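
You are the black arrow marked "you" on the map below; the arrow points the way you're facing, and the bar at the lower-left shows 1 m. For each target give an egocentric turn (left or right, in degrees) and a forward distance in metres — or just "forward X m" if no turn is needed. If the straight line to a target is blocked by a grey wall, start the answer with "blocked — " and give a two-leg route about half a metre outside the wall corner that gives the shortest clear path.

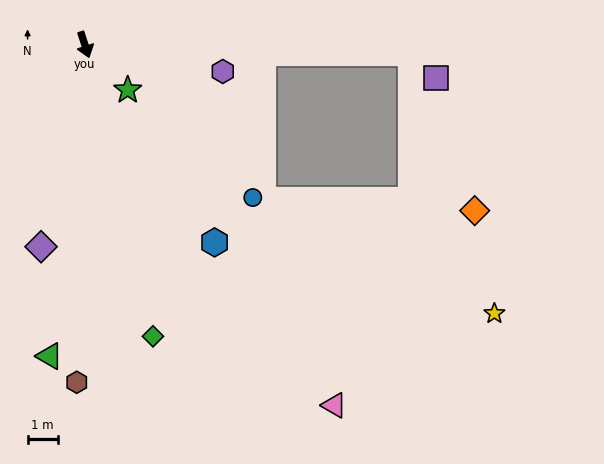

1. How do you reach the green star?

turn left 25°, forward 2.0 m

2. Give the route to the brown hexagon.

turn right 19°, forward 11.1 m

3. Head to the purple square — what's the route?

blocked — turn left 70°, forward 10.7 m, then turn right 42°, forward 1.1 m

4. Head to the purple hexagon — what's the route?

turn left 61°, forward 4.6 m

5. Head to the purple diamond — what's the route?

turn right 30°, forward 6.8 m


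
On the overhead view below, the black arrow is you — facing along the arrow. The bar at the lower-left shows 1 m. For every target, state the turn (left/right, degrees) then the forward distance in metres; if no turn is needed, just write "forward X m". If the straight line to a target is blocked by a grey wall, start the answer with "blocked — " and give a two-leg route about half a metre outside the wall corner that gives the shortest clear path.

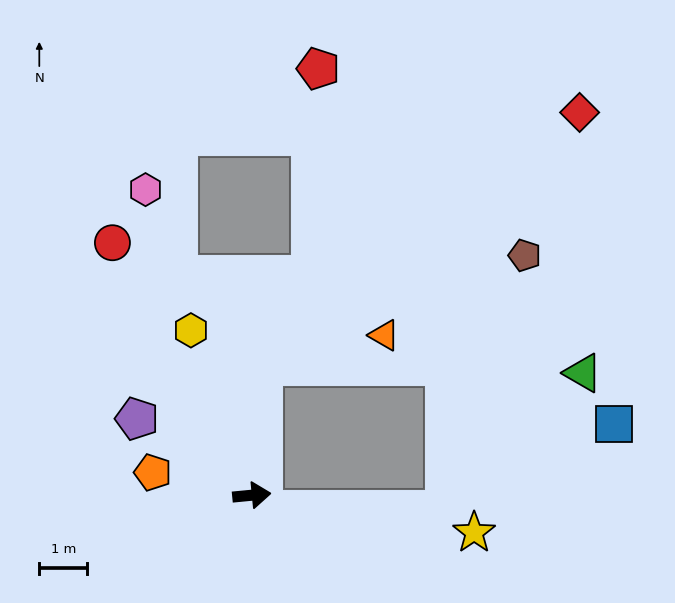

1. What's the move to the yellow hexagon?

turn left 105°, forward 3.7 m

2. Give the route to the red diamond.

blocked — turn left 80°, forward 2.7 m, then turn right 47°, forward 8.5 m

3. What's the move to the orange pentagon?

turn left 162°, forward 2.1 m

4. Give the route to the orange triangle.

blocked — turn left 80°, forward 2.7 m, then turn right 72°, forward 2.6 m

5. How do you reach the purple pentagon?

turn left 141°, forward 2.9 m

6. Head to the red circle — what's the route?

turn left 113°, forward 6.0 m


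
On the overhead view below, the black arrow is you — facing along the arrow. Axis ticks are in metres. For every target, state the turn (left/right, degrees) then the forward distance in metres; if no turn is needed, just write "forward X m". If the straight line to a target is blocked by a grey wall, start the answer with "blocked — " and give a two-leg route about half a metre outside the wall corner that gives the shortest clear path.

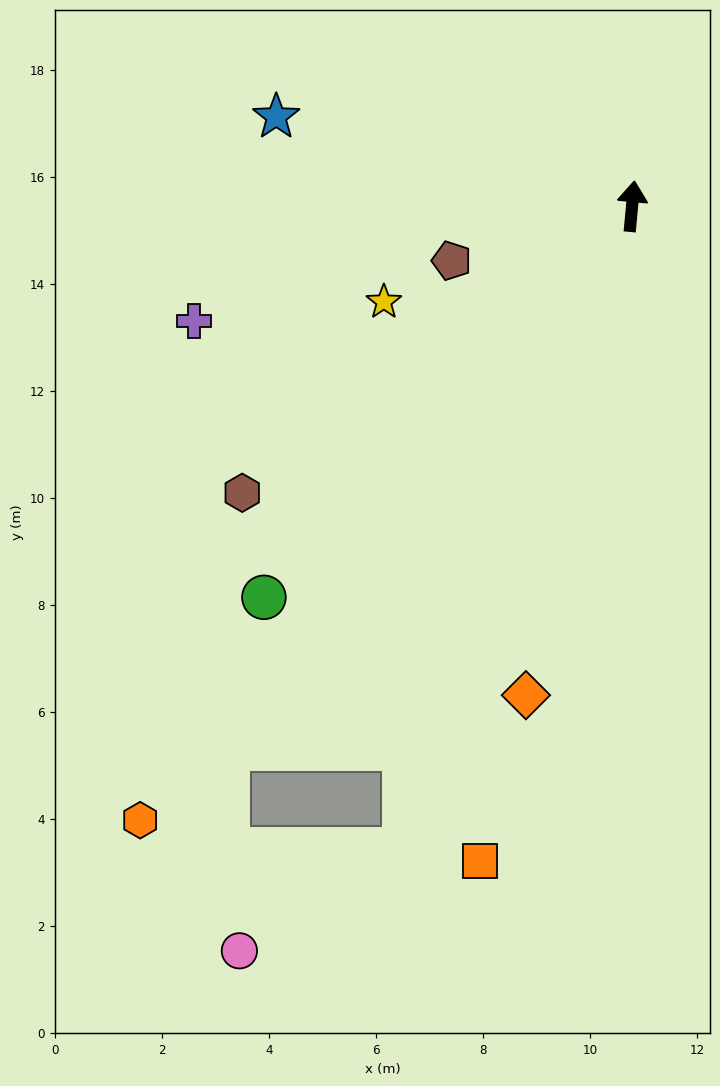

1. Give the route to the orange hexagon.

turn left 147°, forward 14.7 m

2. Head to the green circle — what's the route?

turn left 142°, forward 10.0 m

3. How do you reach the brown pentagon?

turn left 112°, forward 3.5 m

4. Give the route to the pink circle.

blocked — turn left 166°, forward 12.8 m, then turn right 39°, forward 3.6 m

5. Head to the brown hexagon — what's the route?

turn left 132°, forward 9.0 m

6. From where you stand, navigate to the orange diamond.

turn left 173°, forward 9.4 m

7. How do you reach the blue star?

turn left 81°, forward 6.9 m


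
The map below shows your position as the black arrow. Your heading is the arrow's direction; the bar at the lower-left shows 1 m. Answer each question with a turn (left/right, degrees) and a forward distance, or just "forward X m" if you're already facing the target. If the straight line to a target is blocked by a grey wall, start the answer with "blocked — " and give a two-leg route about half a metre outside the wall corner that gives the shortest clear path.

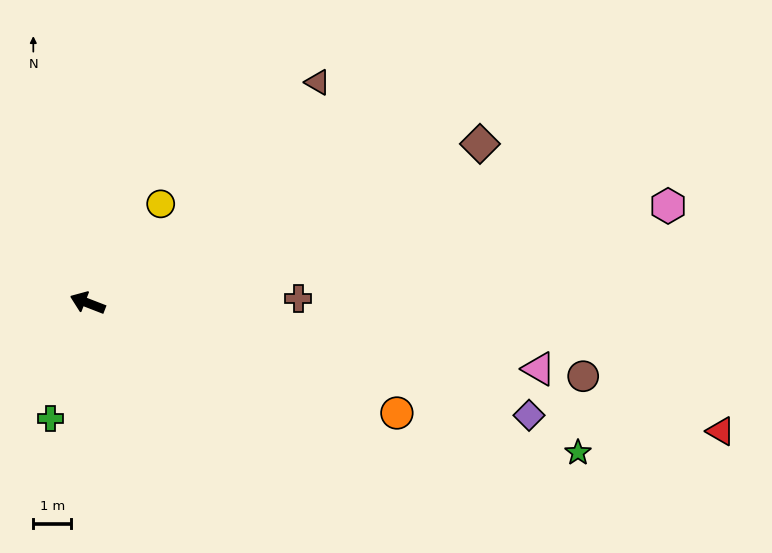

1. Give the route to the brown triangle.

turn right 115°, forward 8.4 m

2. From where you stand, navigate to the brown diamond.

turn right 137°, forward 11.1 m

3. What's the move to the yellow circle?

turn right 105°, forward 3.2 m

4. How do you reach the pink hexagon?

turn right 149°, forward 15.4 m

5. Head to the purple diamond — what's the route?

turn right 173°, forward 11.9 m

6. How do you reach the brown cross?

turn right 158°, forward 5.5 m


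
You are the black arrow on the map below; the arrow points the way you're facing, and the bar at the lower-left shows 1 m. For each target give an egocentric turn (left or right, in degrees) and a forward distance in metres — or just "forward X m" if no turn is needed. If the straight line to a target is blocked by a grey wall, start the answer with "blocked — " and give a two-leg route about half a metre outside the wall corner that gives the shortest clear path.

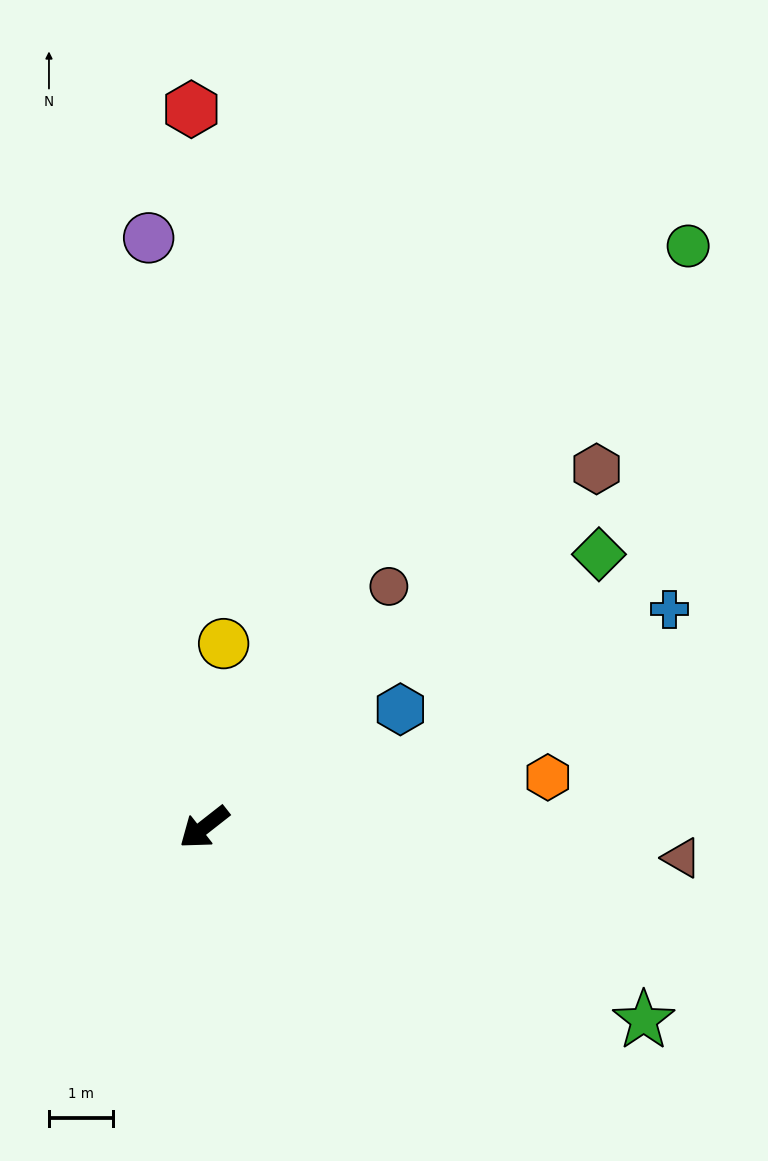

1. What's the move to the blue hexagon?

turn left 173°, forward 3.6 m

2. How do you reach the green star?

turn left 118°, forward 7.5 m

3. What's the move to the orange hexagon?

turn left 150°, forward 5.5 m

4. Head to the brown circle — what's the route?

turn right 166°, forward 4.8 m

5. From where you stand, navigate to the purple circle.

turn right 123°, forward 9.3 m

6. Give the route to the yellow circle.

turn right 134°, forward 2.9 m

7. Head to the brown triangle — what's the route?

turn left 138°, forward 7.5 m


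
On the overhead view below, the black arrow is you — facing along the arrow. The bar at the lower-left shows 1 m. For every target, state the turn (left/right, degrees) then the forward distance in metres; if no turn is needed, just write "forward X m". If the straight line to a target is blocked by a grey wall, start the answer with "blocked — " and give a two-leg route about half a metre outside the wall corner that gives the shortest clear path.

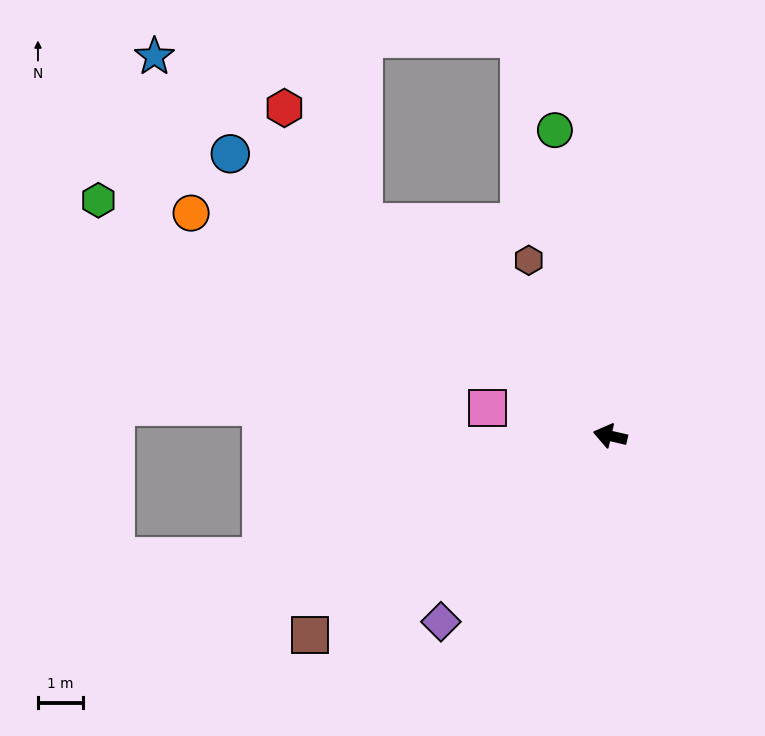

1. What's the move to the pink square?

forward 2.8 m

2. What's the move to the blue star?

turn right 27°, forward 13.2 m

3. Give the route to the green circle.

turn right 67°, forward 6.9 m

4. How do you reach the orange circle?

turn right 15°, forward 10.6 m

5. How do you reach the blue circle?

turn right 24°, forward 10.5 m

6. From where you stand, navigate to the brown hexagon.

turn right 52°, forward 4.3 m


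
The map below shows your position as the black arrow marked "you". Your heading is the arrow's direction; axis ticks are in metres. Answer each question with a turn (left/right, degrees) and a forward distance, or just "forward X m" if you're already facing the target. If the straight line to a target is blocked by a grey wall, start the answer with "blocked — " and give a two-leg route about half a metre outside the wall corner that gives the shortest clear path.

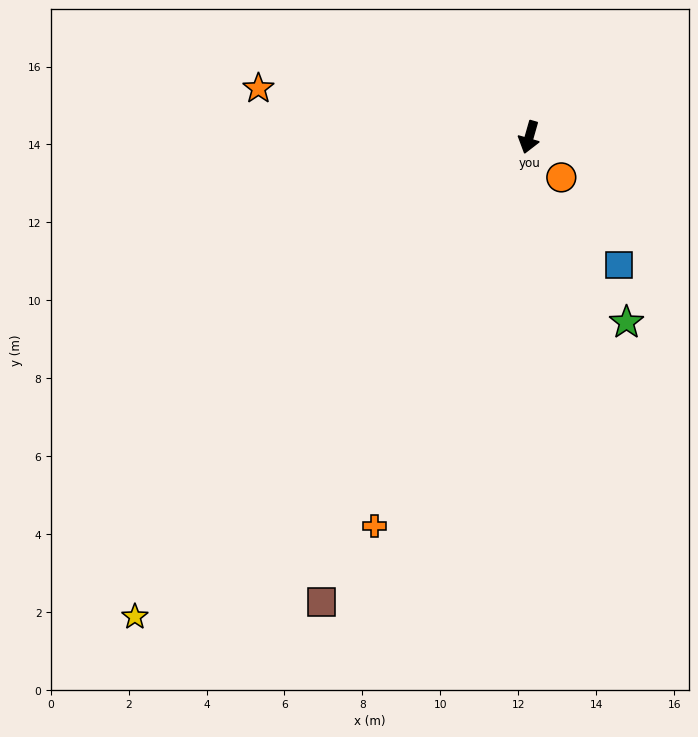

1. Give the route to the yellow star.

turn right 24°, forward 15.9 m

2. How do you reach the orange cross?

turn right 6°, forward 10.7 m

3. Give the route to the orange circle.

turn left 55°, forward 1.3 m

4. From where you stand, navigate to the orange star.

turn right 84°, forward 7.1 m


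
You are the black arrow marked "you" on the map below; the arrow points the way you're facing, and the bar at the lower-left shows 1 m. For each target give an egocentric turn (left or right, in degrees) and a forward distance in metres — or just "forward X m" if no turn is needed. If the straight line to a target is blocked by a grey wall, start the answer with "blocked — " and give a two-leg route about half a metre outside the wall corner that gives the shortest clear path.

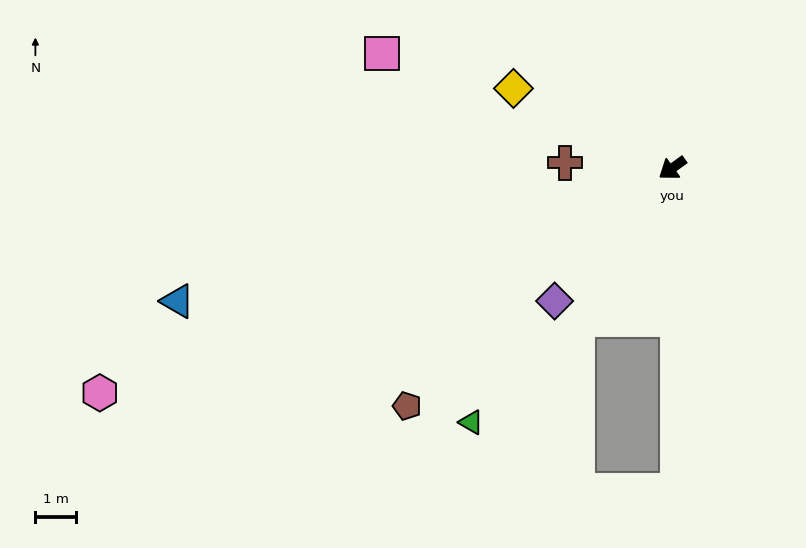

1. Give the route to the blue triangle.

turn right 21°, forward 12.5 m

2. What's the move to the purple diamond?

turn left 13°, forward 4.3 m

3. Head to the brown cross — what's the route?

turn right 39°, forward 2.6 m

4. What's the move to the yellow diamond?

turn right 62°, forward 4.3 m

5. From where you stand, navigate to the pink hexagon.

turn right 14°, forward 15.0 m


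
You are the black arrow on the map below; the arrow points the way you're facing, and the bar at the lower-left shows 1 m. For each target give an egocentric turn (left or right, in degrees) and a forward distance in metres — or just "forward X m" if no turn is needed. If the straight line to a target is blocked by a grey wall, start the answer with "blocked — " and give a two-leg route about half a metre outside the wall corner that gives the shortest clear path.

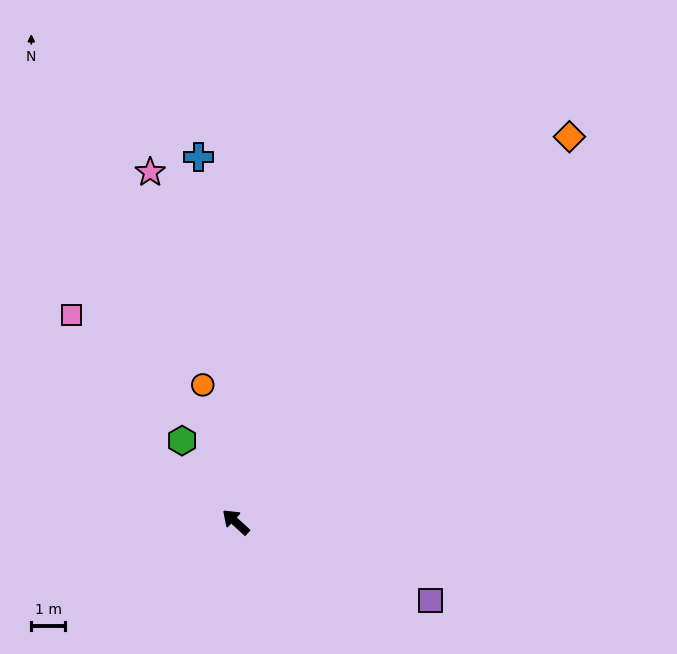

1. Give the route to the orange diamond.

turn right 88°, forward 15.2 m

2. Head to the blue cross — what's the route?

turn right 42°, forward 11.0 m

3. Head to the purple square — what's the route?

turn right 159°, forward 6.3 m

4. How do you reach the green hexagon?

turn right 14°, forward 2.9 m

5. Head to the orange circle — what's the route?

turn right 34°, forward 4.2 m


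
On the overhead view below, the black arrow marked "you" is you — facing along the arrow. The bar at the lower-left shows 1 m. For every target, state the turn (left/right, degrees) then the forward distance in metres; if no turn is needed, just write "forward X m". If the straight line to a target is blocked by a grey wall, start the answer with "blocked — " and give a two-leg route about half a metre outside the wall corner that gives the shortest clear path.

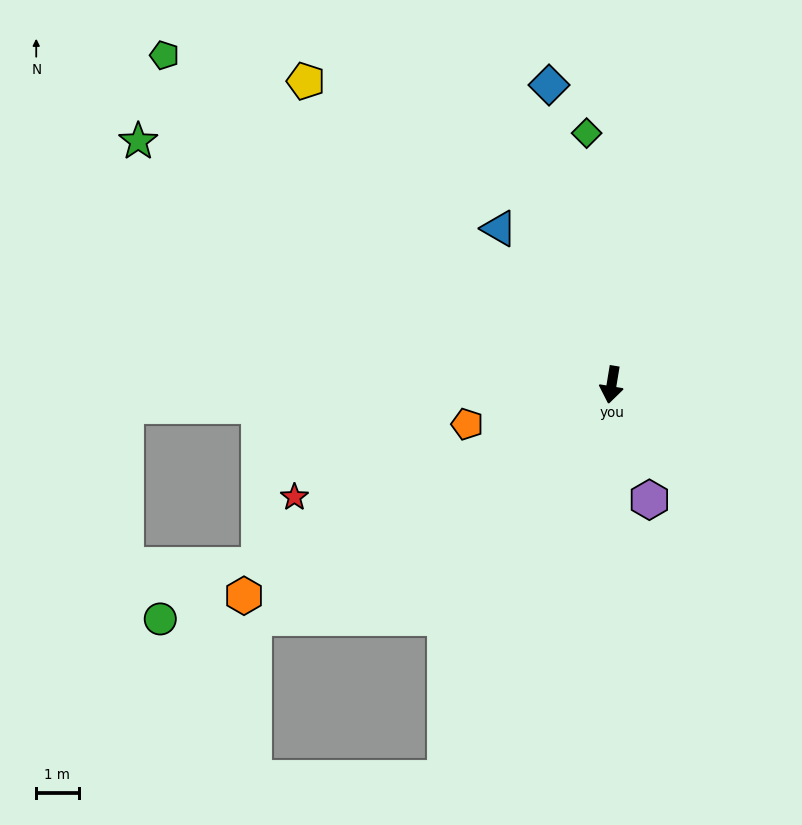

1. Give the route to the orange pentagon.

turn right 65°, forward 3.5 m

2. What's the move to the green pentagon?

turn right 117°, forward 13.1 m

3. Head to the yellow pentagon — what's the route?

turn right 125°, forward 10.2 m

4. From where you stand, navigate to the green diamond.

turn right 165°, forward 6.0 m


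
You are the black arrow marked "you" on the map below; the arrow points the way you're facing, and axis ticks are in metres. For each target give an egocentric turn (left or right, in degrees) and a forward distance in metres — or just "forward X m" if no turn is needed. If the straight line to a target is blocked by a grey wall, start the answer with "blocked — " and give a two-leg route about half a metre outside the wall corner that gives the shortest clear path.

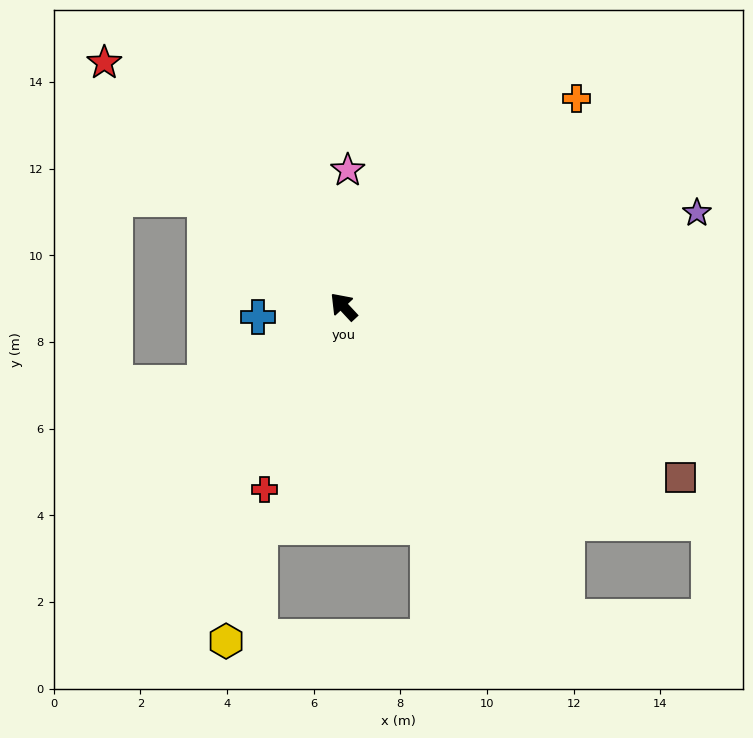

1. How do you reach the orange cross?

turn right 91°, forward 7.2 m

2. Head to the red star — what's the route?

forward 7.9 m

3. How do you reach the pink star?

turn right 45°, forward 3.1 m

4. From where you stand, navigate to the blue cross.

turn left 54°, forward 2.0 m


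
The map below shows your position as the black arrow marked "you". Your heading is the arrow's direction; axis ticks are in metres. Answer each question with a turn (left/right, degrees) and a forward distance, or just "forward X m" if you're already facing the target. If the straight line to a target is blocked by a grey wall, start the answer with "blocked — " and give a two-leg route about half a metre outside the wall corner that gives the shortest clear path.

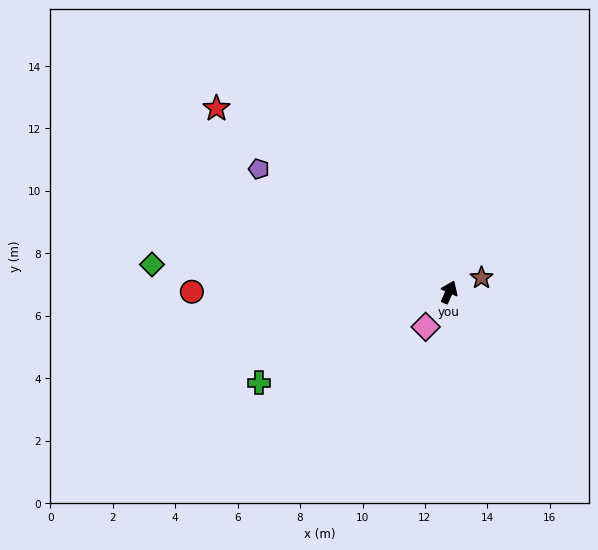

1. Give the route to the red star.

turn left 76°, forward 9.5 m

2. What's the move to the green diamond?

turn left 109°, forward 9.6 m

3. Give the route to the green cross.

turn left 139°, forward 6.7 m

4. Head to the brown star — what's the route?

turn right 42°, forward 1.1 m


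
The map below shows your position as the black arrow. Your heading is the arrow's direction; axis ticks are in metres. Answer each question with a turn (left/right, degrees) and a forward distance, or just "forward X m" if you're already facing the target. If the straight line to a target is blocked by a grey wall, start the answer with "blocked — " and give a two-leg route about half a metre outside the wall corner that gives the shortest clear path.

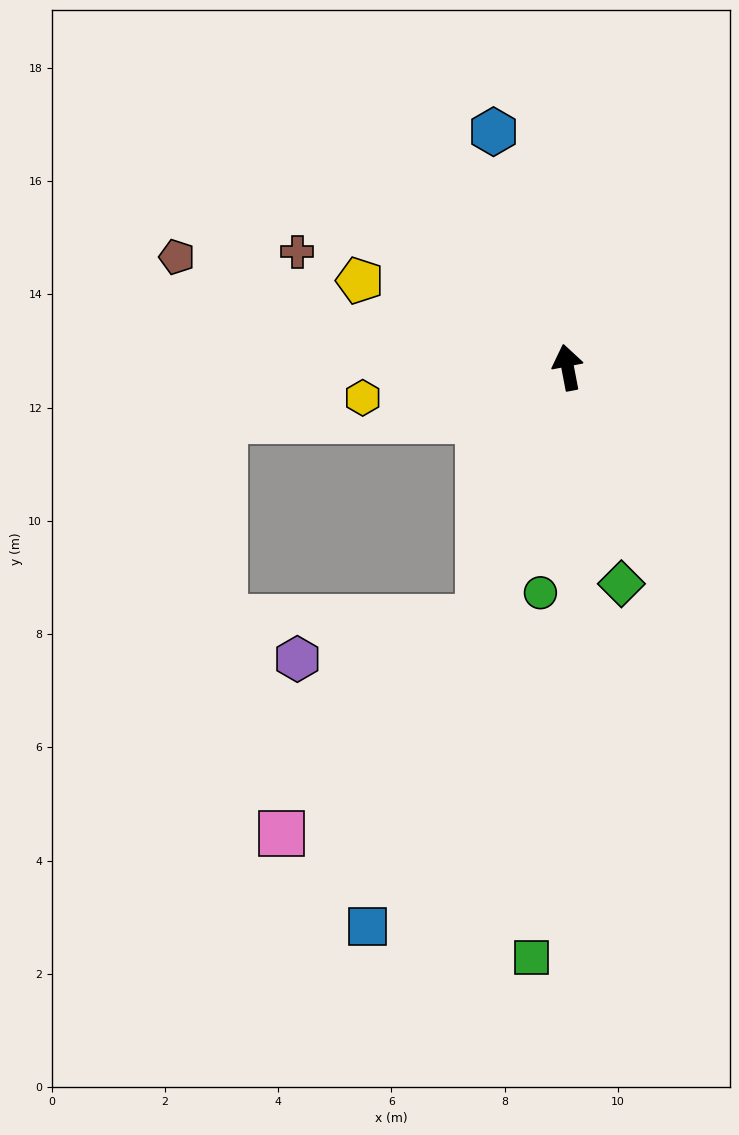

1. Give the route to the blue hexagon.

turn left 7°, forward 4.4 m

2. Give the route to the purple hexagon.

blocked — turn left 150°, forward 4.7 m, then turn right 58°, forward 3.3 m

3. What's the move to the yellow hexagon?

turn left 88°, forward 3.7 m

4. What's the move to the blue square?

turn left 149°, forward 10.5 m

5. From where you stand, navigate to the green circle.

turn left 162°, forward 4.0 m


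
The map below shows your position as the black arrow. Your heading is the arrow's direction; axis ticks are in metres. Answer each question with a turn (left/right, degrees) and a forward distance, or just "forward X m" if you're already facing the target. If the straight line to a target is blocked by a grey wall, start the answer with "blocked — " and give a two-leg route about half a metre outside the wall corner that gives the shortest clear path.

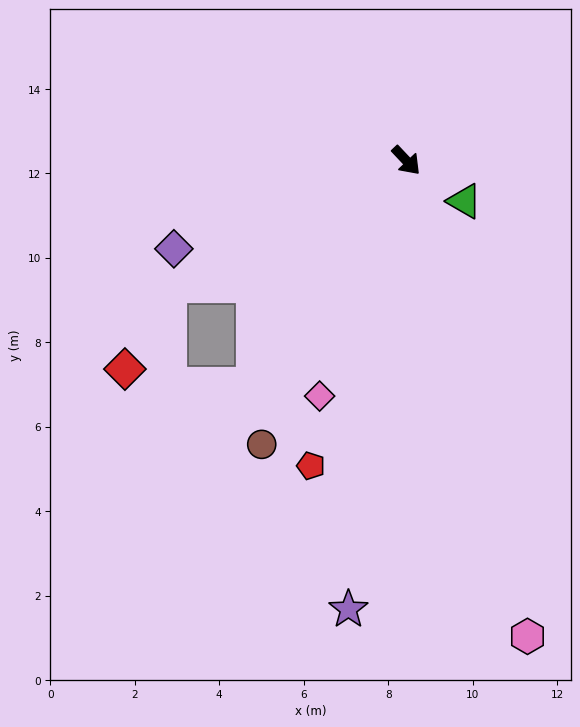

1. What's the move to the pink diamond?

turn right 63°, forward 5.9 m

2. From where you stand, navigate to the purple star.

turn right 51°, forward 10.7 m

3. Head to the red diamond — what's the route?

blocked — turn right 106°, forward 6.3 m, then turn left 35°, forward 2.3 m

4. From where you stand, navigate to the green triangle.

turn left 12°, forward 1.7 m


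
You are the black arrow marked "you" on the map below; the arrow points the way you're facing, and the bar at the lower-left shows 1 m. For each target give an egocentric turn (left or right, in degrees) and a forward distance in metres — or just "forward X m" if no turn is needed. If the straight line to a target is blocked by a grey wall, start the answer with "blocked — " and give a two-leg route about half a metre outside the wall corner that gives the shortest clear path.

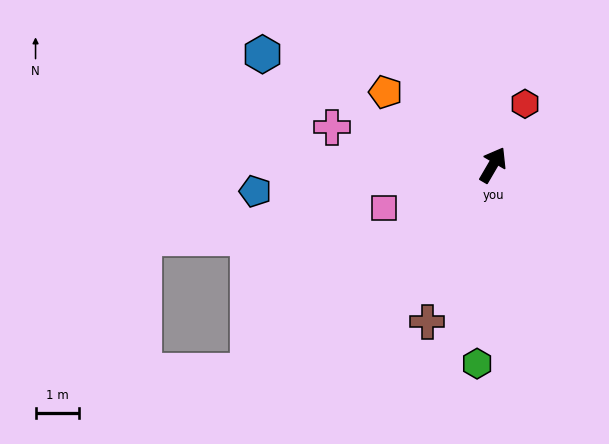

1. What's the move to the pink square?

turn left 142°, forward 2.7 m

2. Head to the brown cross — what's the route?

turn right 172°, forward 3.9 m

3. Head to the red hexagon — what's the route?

turn left 3°, forward 1.6 m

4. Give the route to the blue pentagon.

turn left 127°, forward 5.5 m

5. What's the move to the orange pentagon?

turn left 86°, forward 3.0 m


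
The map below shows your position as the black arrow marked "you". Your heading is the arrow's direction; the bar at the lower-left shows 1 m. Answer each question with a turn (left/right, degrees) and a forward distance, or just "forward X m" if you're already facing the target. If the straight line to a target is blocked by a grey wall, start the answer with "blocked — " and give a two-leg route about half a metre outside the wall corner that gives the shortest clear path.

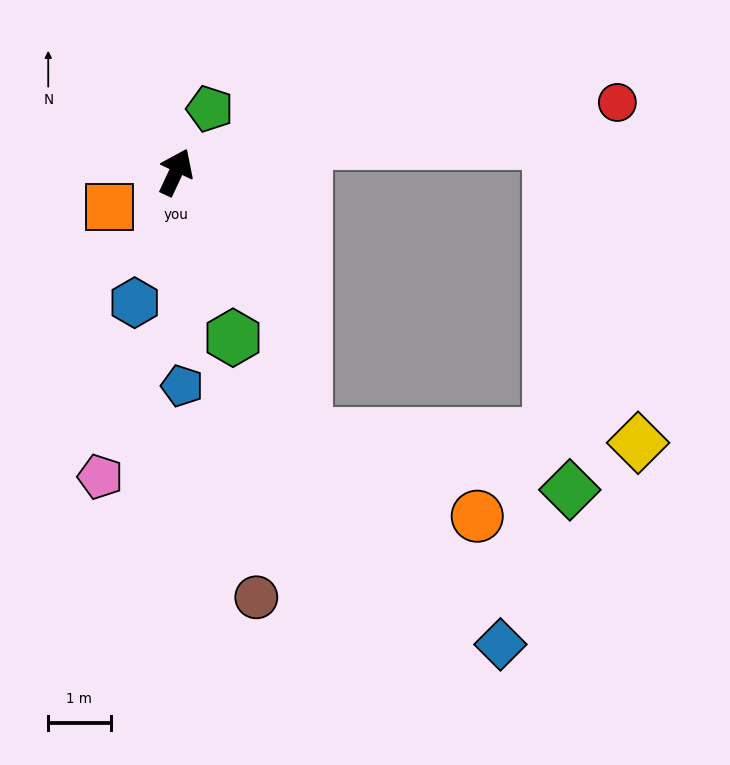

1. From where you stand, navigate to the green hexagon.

turn right 136°, forward 2.8 m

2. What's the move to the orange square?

turn left 143°, forward 1.2 m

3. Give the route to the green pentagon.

turn right 3°, forward 1.2 m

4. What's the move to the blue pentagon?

turn right 153°, forward 3.4 m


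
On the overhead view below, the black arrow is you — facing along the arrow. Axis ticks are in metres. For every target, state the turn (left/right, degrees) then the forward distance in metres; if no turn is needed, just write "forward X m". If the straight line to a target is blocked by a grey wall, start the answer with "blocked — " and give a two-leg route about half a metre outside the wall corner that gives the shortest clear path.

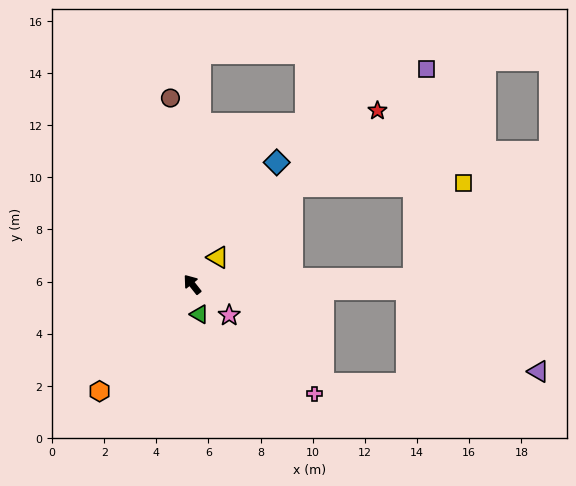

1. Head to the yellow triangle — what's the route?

turn right 82°, forward 1.4 m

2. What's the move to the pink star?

turn right 168°, forward 1.8 m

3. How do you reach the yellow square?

blocked — turn right 127°, forward 8.5 m, then turn left 61°, forward 4.1 m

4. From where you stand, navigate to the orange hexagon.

turn left 101°, forward 5.4 m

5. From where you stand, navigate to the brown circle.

turn right 32°, forward 7.2 m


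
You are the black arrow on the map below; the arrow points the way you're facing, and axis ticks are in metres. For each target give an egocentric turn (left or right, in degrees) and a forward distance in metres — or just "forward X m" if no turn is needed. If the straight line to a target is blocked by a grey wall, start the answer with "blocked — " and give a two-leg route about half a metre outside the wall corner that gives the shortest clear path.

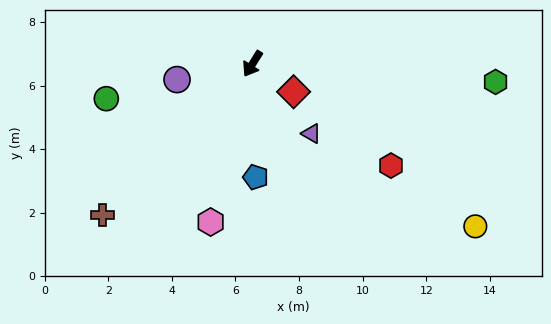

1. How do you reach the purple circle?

turn right 46°, forward 2.4 m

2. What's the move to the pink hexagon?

turn left 17°, forward 5.1 m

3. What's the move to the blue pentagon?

turn left 34°, forward 3.6 m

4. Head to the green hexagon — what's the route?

turn left 118°, forward 7.7 m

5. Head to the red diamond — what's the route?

turn left 88°, forward 1.6 m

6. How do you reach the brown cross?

turn right 13°, forward 6.7 m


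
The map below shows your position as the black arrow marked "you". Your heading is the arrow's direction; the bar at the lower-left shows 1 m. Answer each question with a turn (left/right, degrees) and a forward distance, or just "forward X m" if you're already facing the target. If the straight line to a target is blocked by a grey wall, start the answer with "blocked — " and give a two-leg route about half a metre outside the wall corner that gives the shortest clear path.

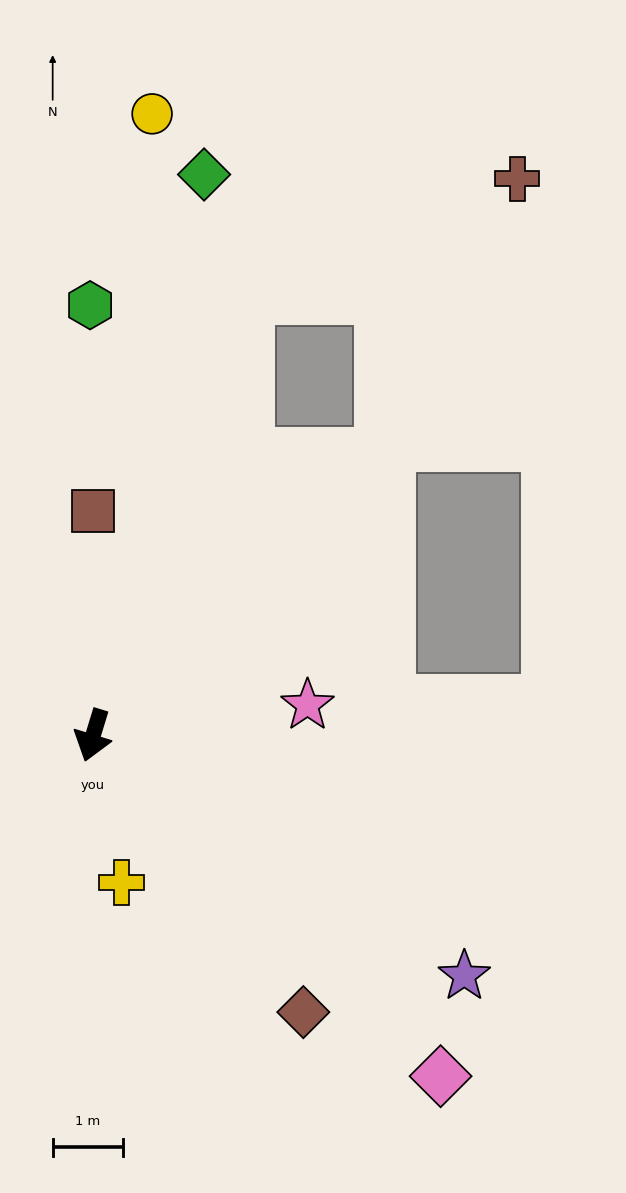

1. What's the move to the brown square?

turn right 163°, forward 3.2 m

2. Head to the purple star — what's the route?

turn left 74°, forward 6.3 m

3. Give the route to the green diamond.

turn right 174°, forward 8.1 m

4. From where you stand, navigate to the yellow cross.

turn left 28°, forward 2.1 m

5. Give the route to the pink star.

turn left 115°, forward 3.1 m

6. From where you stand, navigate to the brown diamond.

turn left 54°, forward 4.9 m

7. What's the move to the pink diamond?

turn left 63°, forward 6.9 m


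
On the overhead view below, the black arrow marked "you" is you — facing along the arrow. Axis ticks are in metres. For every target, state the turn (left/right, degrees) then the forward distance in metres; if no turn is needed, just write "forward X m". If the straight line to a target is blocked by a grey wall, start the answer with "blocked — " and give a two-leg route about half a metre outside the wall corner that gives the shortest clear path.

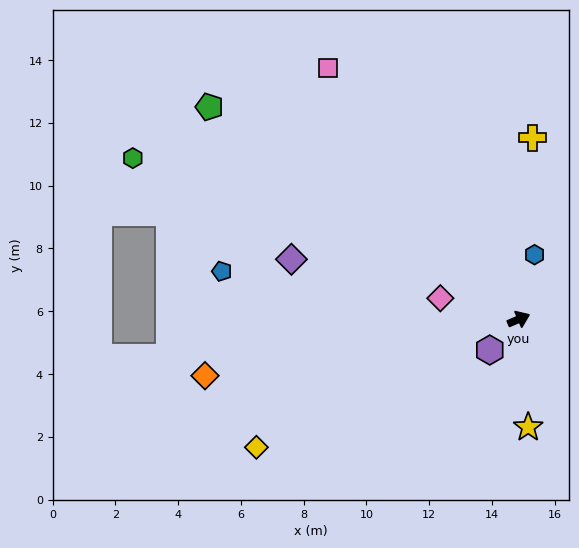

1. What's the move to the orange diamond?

turn left 167°, forward 10.2 m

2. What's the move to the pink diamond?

turn left 142°, forward 2.6 m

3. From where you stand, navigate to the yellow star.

turn right 108°, forward 3.5 m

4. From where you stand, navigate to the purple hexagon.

turn right 156°, forward 1.3 m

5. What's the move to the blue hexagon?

turn left 53°, forward 2.1 m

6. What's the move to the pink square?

turn left 104°, forward 10.1 m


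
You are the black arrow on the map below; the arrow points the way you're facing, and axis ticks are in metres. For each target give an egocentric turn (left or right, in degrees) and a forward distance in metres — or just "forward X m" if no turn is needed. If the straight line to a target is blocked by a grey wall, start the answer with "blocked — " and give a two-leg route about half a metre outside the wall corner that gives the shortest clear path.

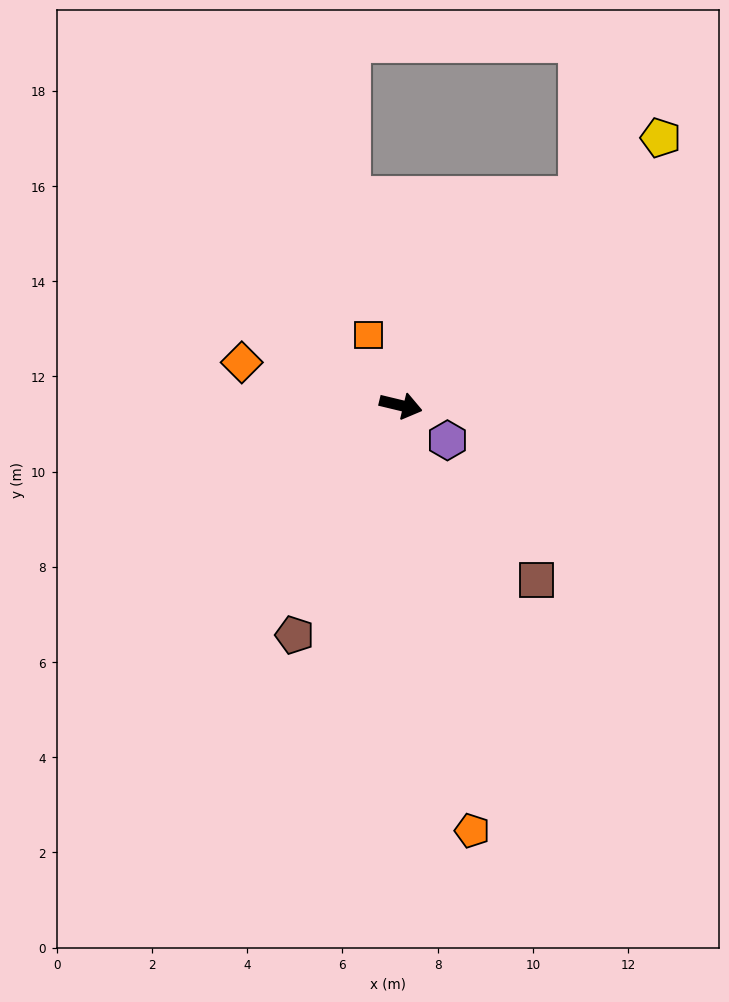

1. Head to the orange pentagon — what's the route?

turn right 67°, forward 9.1 m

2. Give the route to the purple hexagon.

turn right 23°, forward 1.2 m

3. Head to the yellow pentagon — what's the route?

turn left 59°, forward 7.8 m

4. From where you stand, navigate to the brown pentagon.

turn right 101°, forward 5.3 m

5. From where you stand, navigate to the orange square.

turn left 128°, forward 1.6 m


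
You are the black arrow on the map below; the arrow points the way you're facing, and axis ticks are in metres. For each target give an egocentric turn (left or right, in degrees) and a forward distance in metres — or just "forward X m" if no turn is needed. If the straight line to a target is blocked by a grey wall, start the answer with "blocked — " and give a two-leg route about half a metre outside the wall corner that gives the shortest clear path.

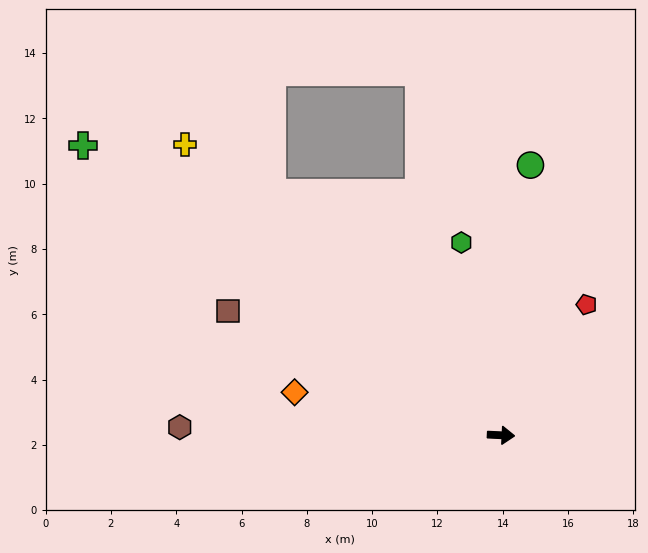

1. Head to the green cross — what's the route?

turn left 148°, forward 15.6 m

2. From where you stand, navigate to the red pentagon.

turn left 60°, forward 4.8 m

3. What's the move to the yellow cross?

turn left 140°, forward 13.2 m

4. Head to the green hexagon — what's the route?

turn left 104°, forward 6.0 m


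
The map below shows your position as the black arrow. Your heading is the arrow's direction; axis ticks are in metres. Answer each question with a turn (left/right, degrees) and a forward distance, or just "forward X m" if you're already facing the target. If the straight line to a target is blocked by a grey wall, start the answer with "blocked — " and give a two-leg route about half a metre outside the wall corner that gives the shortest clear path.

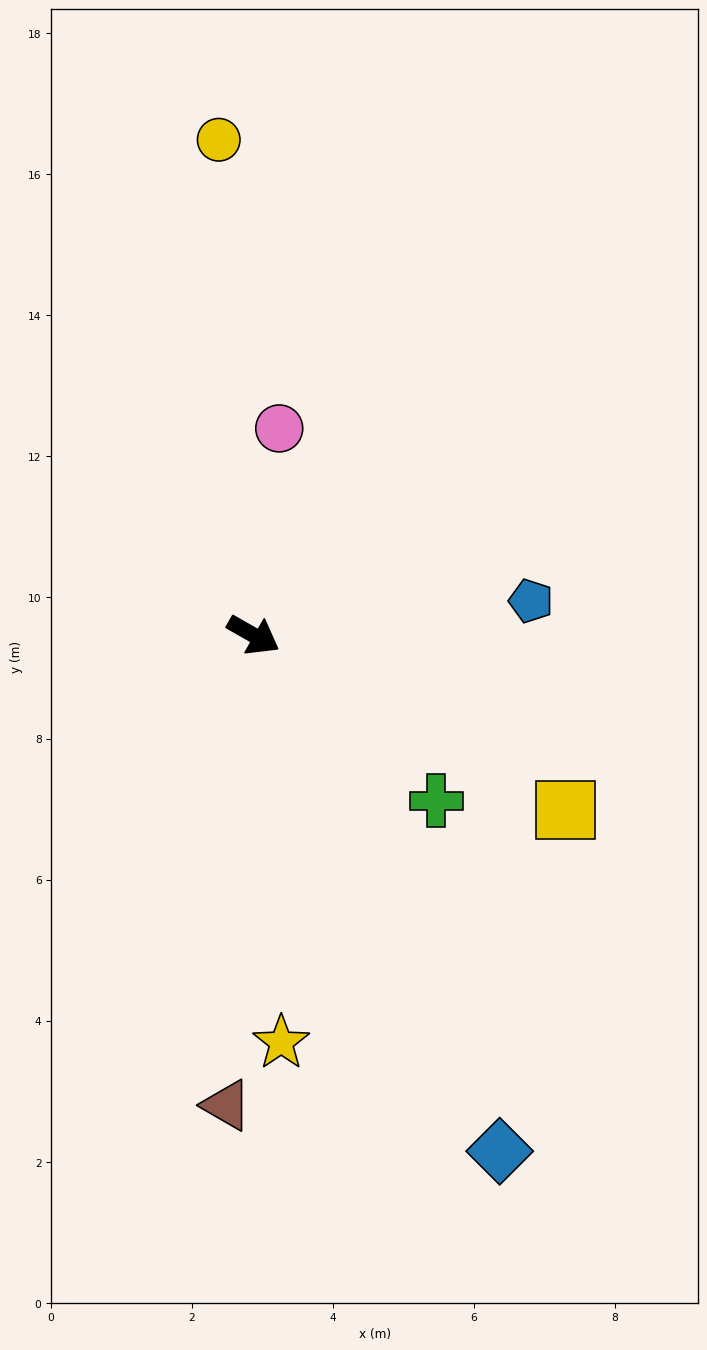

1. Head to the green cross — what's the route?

turn right 13°, forward 3.5 m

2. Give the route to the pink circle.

turn left 113°, forward 3.0 m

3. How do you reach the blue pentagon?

turn left 37°, forward 4.0 m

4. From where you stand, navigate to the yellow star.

turn right 56°, forward 5.8 m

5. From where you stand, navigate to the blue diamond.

turn right 35°, forward 8.1 m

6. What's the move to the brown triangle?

turn right 64°, forward 6.7 m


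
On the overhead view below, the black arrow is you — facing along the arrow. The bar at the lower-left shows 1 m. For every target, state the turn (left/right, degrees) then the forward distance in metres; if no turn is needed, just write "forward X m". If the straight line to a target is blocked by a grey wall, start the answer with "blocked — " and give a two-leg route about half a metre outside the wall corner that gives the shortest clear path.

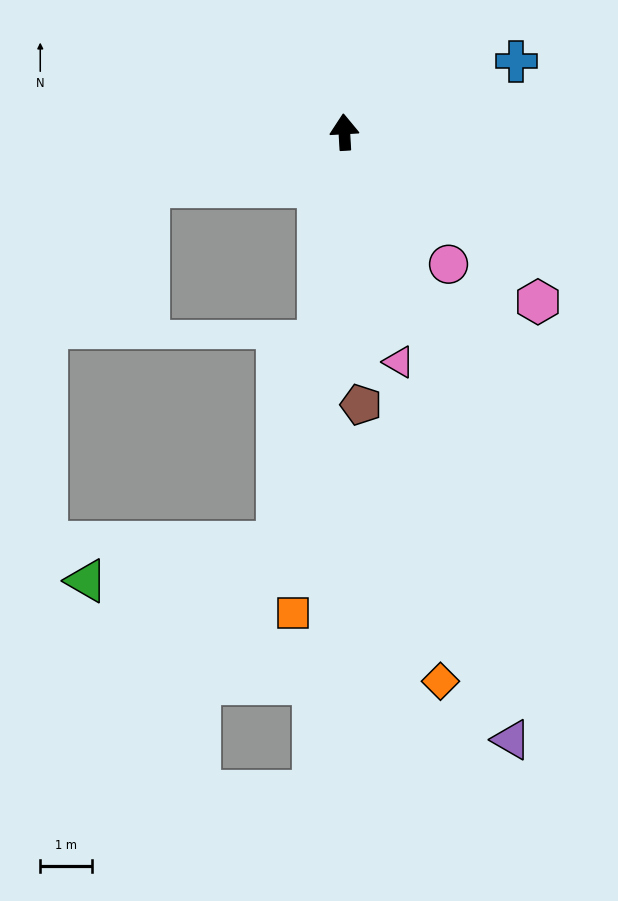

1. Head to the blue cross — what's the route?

turn right 71°, forward 3.6 m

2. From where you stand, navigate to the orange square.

turn left 171°, forward 9.3 m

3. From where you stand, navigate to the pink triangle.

turn right 170°, forward 4.6 m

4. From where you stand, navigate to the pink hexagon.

turn right 134°, forward 5.0 m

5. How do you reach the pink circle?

turn right 145°, forward 3.3 m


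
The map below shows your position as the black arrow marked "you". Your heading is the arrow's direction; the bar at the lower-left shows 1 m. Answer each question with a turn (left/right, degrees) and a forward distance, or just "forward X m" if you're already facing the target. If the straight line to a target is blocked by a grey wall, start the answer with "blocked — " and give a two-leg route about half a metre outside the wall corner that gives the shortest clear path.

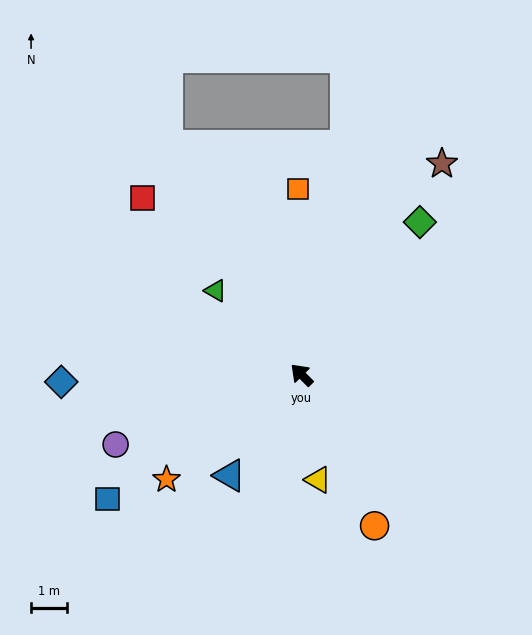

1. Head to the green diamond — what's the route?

turn right 83°, forward 5.3 m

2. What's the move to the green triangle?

forward 3.3 m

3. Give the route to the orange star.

turn left 83°, forward 4.7 m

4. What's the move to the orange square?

turn right 44°, forward 5.1 m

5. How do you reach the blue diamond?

turn left 47°, forward 6.6 m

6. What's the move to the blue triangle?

turn left 100°, forward 3.4 m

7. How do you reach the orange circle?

turn left 161°, forward 4.6 m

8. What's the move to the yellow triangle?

turn left 144°, forward 2.9 m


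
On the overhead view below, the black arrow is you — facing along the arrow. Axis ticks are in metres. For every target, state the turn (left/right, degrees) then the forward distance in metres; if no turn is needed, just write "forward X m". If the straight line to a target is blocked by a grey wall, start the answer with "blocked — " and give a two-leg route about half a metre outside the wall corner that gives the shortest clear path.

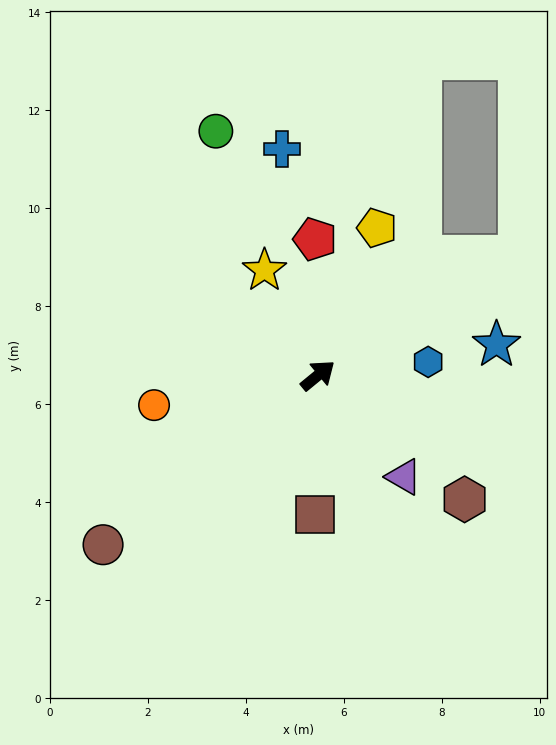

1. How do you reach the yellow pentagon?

turn left 29°, forward 3.2 m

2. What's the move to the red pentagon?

turn left 52°, forward 2.8 m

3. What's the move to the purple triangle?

turn right 89°, forward 2.7 m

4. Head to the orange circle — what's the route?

turn left 151°, forward 3.4 m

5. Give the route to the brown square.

turn right 131°, forward 2.8 m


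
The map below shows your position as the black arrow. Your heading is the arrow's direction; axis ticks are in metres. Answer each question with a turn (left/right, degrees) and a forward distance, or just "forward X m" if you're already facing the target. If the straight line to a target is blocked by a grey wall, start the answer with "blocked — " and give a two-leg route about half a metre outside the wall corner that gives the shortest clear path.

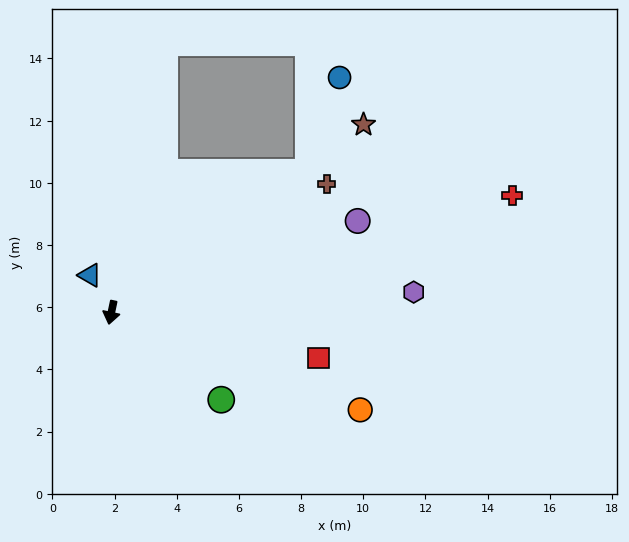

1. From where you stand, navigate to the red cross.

turn left 118°, forward 13.4 m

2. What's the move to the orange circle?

turn left 81°, forward 8.6 m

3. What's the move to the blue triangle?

turn right 138°, forward 1.4 m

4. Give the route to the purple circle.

turn left 122°, forward 8.5 m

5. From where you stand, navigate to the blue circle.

blocked — turn left 137°, forward 7.8 m, then turn left 36°, forward 3.2 m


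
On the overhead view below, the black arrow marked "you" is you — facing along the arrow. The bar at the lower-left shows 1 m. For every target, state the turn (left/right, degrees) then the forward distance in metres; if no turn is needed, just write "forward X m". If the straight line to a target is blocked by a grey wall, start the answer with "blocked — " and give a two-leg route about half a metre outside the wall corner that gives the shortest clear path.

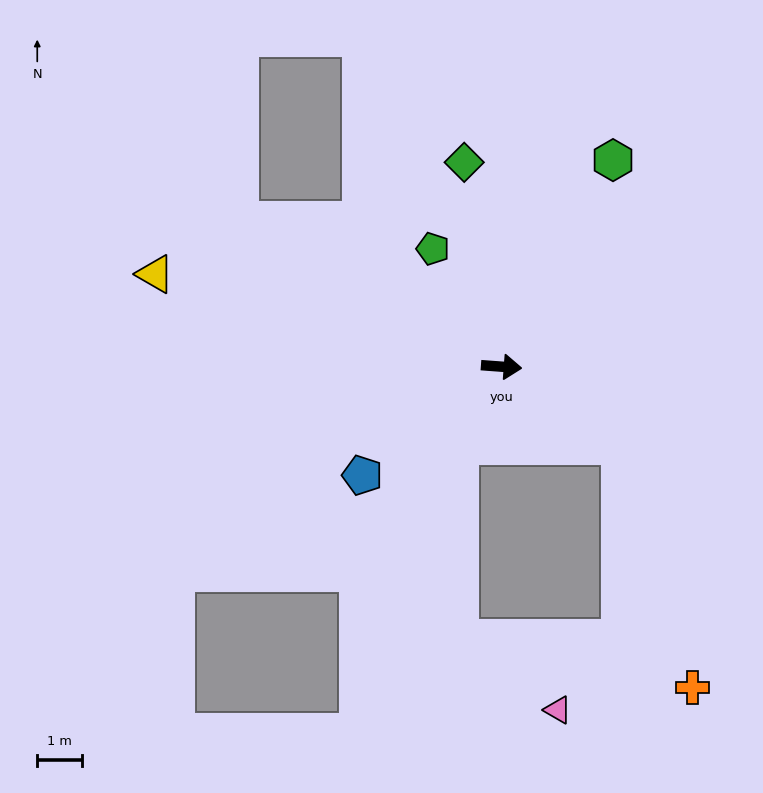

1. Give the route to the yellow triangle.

turn left 169°, forward 8.0 m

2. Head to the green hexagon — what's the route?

turn left 66°, forward 5.2 m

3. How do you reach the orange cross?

blocked — turn right 29°, forward 3.2 m, then turn right 40°, forward 5.6 m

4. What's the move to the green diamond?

turn left 105°, forward 4.6 m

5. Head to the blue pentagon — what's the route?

turn right 138°, forward 3.9 m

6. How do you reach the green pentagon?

turn left 124°, forward 3.0 m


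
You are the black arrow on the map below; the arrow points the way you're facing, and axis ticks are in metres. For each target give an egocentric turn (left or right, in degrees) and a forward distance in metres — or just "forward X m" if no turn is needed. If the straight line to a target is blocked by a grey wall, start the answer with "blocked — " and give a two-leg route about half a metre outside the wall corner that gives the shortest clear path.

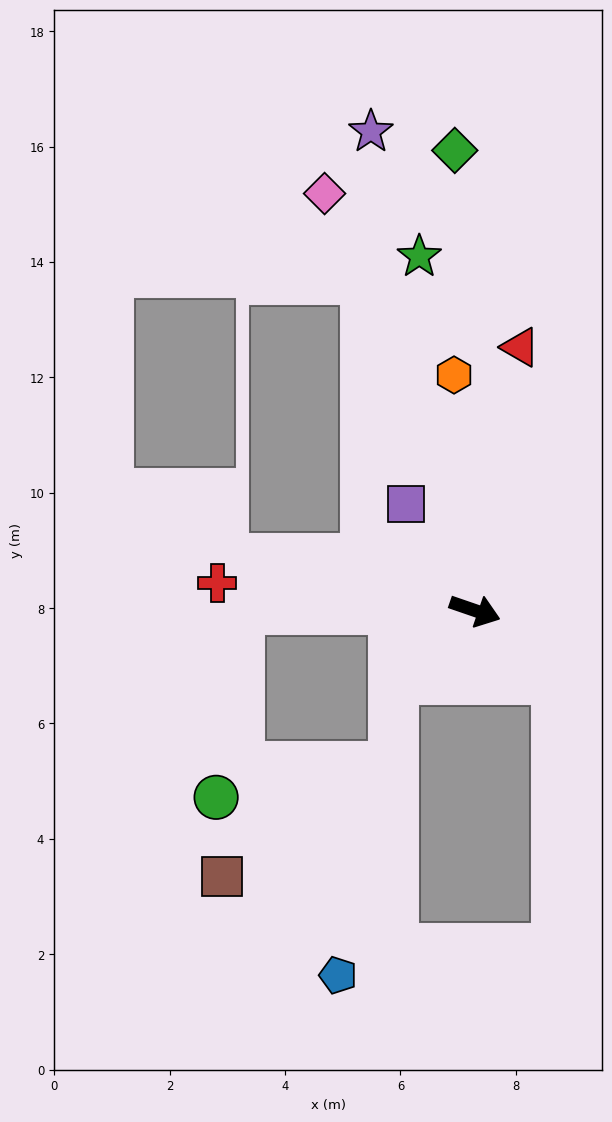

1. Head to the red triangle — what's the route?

turn left 99°, forward 4.6 m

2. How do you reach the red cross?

turn right 167°, forward 4.5 m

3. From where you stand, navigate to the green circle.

blocked — turn right 161°, forward 4.1 m, then turn left 83°, forward 3.3 m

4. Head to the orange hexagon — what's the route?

turn left 114°, forward 4.1 m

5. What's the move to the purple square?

turn left 142°, forward 2.2 m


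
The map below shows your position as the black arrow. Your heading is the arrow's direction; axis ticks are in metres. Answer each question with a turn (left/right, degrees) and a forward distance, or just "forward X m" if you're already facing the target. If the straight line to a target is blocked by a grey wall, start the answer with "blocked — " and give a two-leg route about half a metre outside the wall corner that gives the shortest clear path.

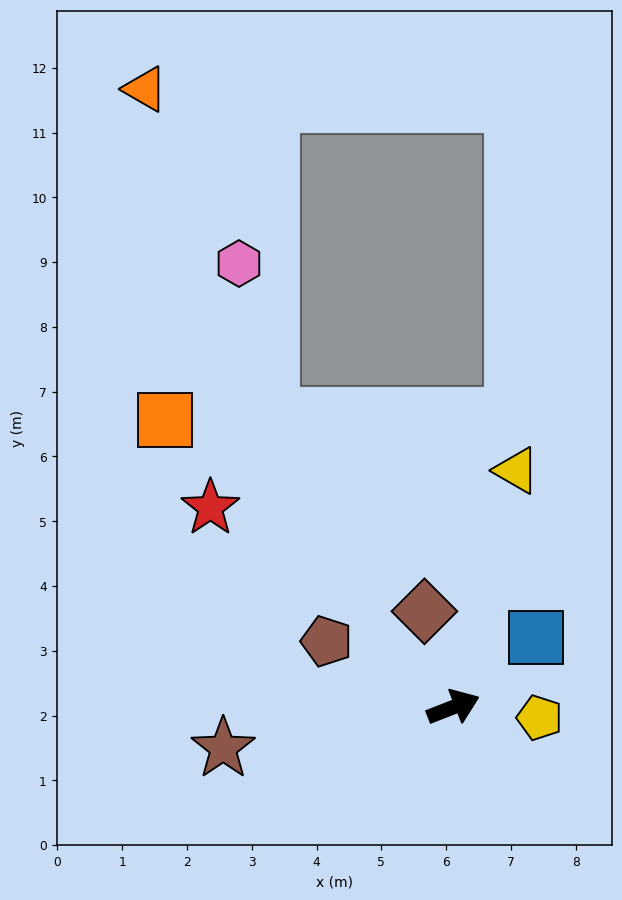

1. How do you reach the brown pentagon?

turn left 131°, forward 2.2 m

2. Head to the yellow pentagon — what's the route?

turn right 28°, forward 1.3 m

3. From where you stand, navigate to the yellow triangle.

turn left 54°, forward 3.8 m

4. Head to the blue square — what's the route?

turn left 19°, forward 1.7 m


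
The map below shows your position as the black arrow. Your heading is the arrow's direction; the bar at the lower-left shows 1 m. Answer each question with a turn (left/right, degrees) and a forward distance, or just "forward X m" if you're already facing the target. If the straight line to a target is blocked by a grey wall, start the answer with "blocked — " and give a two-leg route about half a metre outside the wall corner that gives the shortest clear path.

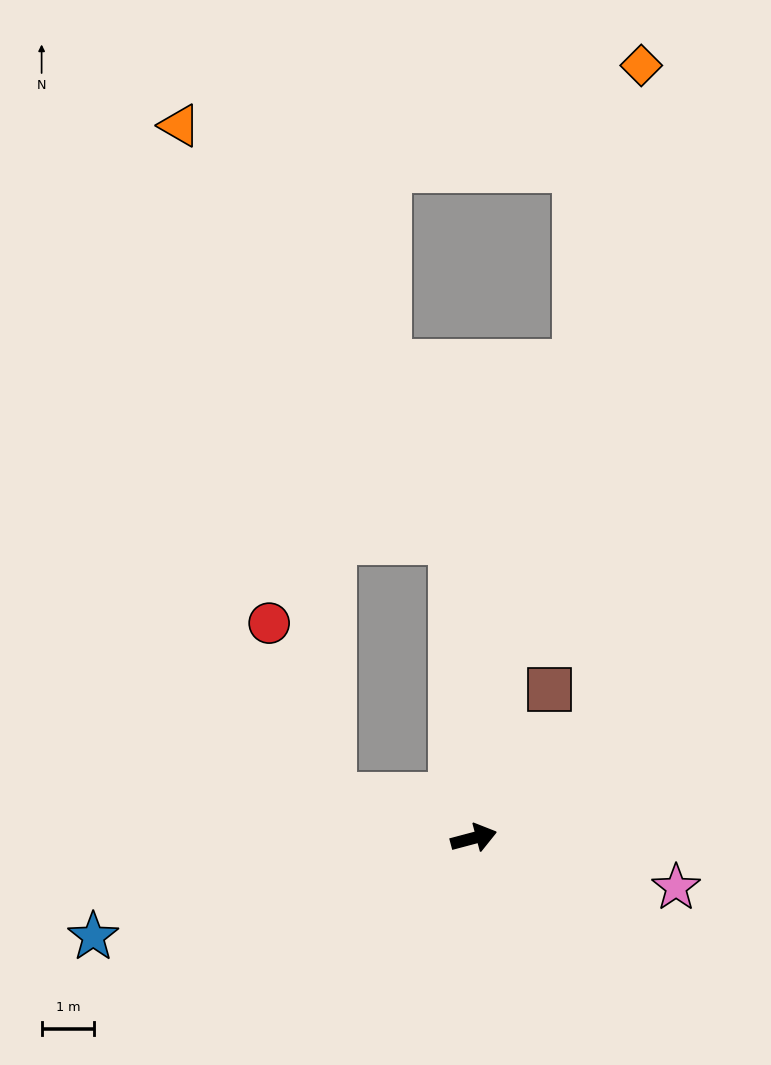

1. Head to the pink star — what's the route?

turn right 29°, forward 4.0 m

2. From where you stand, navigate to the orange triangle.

blocked — turn left 80°, forward 5.7 m, then turn left 28°, forward 9.5 m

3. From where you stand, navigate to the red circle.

blocked — turn left 148°, forward 2.8 m, then turn right 52°, forward 3.5 m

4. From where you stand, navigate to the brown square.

turn left 48°, forward 3.2 m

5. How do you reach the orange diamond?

turn left 63°, forward 15.1 m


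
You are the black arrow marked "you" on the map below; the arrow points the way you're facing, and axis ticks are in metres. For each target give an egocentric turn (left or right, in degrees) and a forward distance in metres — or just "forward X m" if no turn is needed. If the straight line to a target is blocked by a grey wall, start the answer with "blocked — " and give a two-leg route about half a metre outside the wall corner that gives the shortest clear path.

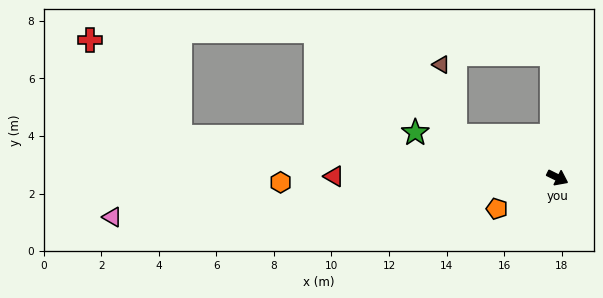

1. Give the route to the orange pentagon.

turn right 127°, forward 2.4 m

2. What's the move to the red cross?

blocked — turn right 160°, forward 13.2 m, then turn right 41°, forward 4.6 m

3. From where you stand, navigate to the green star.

turn right 171°, forward 5.2 m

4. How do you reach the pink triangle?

turn right 149°, forward 15.5 m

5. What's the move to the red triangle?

turn right 154°, forward 7.8 m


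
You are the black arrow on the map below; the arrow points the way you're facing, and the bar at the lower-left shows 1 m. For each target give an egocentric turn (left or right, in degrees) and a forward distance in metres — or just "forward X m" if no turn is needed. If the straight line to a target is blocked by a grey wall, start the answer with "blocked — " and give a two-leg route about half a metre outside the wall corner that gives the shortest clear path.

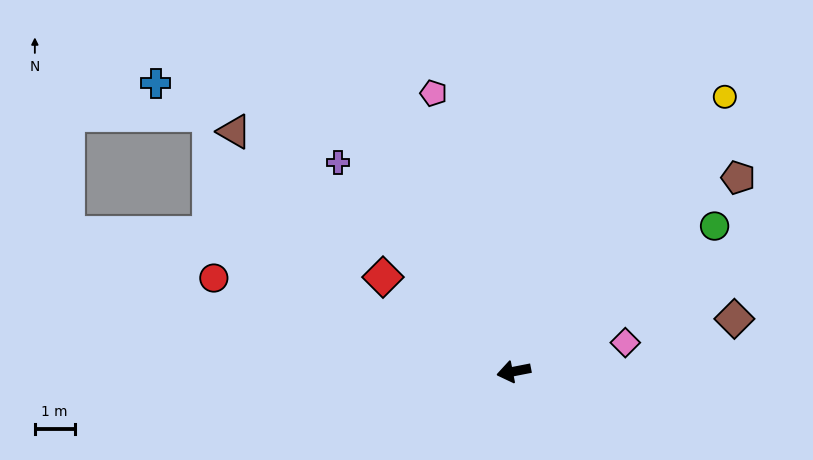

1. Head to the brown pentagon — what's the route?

turn right 150°, forward 7.5 m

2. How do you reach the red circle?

turn right 28°, forward 7.9 m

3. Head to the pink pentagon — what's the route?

turn right 85°, forward 7.3 m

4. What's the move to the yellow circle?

turn right 139°, forward 8.7 m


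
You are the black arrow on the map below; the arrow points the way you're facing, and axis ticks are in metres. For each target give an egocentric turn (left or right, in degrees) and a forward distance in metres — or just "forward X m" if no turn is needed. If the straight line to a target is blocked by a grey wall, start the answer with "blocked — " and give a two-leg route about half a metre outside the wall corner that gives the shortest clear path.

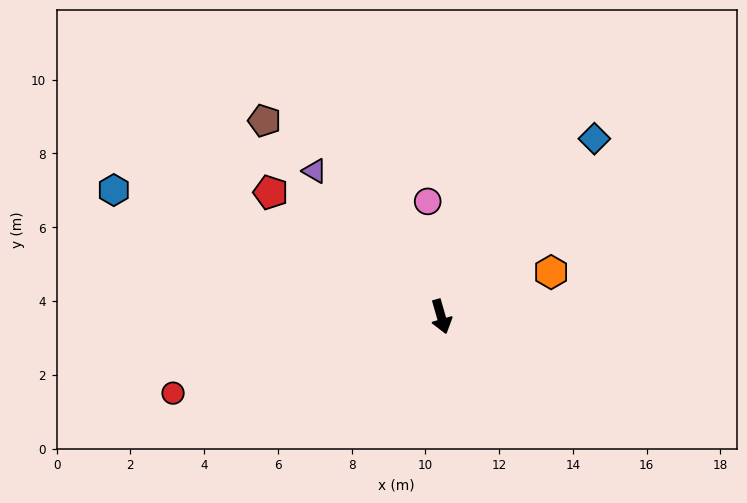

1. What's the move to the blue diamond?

turn left 123°, forward 6.4 m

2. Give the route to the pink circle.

turn left 171°, forward 3.1 m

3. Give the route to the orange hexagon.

turn left 96°, forward 3.2 m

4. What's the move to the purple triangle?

turn right 155°, forward 5.2 m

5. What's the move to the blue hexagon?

turn right 127°, forward 9.5 m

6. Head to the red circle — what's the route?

turn right 90°, forward 7.6 m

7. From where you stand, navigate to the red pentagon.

turn right 142°, forward 5.7 m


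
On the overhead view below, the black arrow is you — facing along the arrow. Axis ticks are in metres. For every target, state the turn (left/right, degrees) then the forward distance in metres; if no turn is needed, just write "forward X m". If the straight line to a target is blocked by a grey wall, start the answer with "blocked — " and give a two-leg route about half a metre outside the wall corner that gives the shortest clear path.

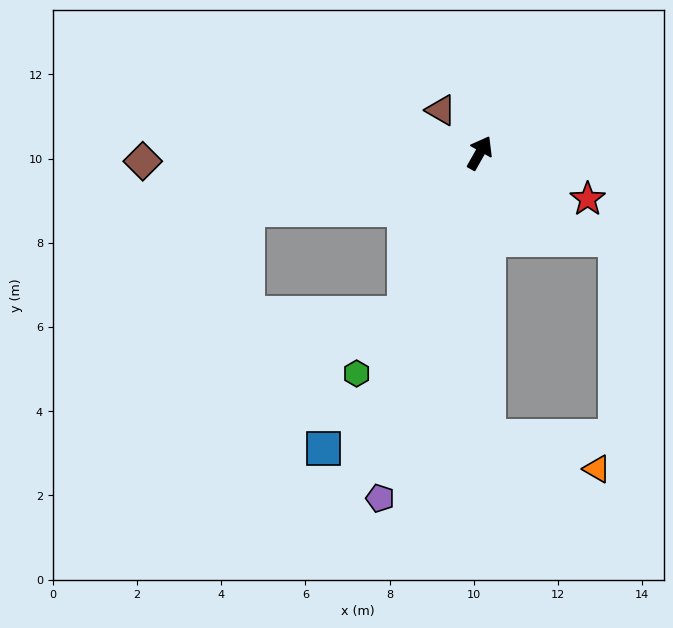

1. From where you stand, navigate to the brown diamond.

turn left 121°, forward 8.0 m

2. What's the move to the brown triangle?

turn left 72°, forward 1.4 m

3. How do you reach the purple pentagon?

turn right 167°, forward 8.5 m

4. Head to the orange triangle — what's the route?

blocked — turn right 149°, forward 6.7 m, then turn left 72°, forward 2.7 m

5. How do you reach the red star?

turn right 84°, forward 2.8 m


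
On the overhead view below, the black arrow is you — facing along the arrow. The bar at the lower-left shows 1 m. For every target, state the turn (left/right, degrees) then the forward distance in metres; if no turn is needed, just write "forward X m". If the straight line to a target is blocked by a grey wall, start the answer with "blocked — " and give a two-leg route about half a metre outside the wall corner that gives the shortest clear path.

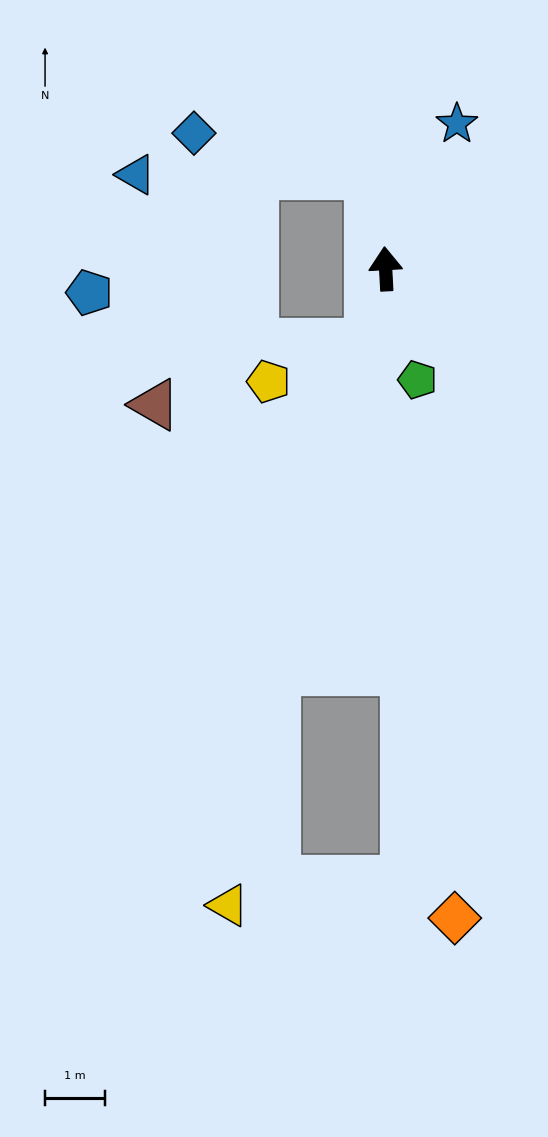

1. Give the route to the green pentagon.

turn right 167°, forward 1.9 m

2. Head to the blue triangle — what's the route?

blocked — turn left 6°, forward 1.6 m, then turn left 81°, forward 3.9 m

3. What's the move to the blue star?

turn right 29°, forward 2.7 m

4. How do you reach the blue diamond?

blocked — turn left 6°, forward 1.6 m, then turn left 68°, forward 3.0 m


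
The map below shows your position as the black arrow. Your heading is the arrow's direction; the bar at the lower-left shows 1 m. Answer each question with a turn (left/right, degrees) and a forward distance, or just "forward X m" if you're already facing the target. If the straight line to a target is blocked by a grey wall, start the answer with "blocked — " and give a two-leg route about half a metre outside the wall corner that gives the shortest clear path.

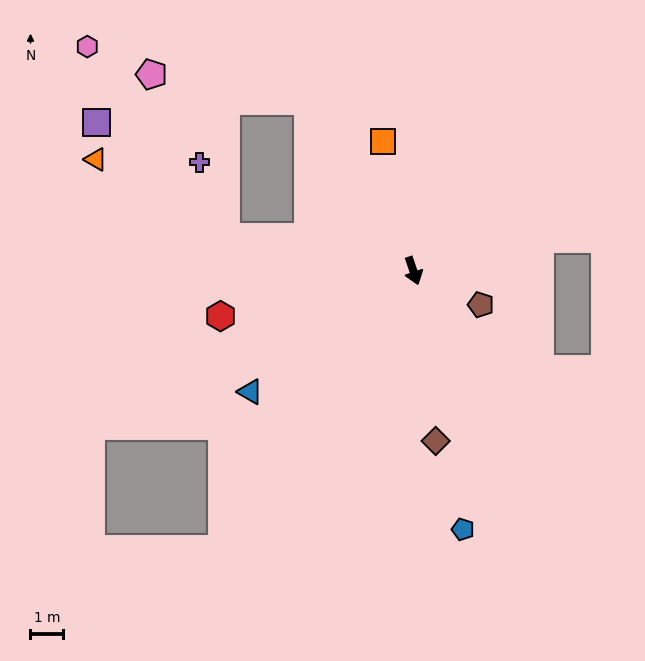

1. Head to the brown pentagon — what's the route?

turn left 45°, forward 2.3 m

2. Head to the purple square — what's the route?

blocked — turn right 119°, forward 5.8 m, then turn right 31°, forward 5.3 m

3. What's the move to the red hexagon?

turn right 96°, forward 6.1 m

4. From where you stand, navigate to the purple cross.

blocked — turn right 119°, forward 5.8 m, then turn right 60°, forward 2.4 m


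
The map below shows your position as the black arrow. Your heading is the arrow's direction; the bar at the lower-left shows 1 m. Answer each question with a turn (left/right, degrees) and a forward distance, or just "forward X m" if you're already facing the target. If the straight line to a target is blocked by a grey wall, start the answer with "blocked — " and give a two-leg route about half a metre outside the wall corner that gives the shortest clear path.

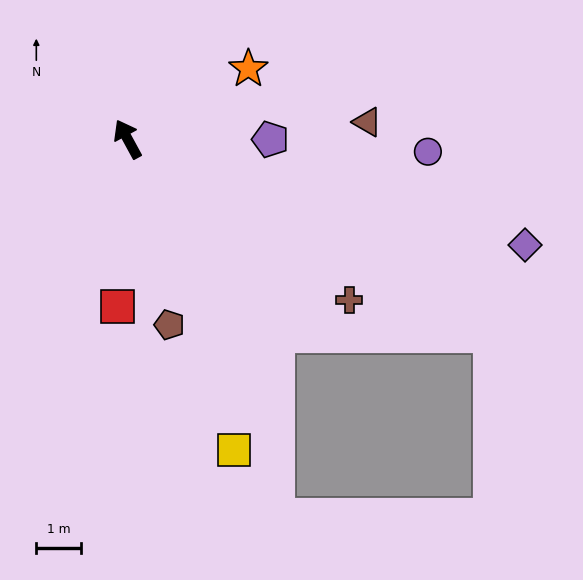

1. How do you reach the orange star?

turn right 88°, forward 3.2 m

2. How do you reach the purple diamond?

turn right 133°, forward 9.3 m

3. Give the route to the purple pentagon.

turn right 119°, forward 3.2 m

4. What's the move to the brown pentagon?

turn left 164°, forward 4.3 m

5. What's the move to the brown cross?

turn right 155°, forward 6.2 m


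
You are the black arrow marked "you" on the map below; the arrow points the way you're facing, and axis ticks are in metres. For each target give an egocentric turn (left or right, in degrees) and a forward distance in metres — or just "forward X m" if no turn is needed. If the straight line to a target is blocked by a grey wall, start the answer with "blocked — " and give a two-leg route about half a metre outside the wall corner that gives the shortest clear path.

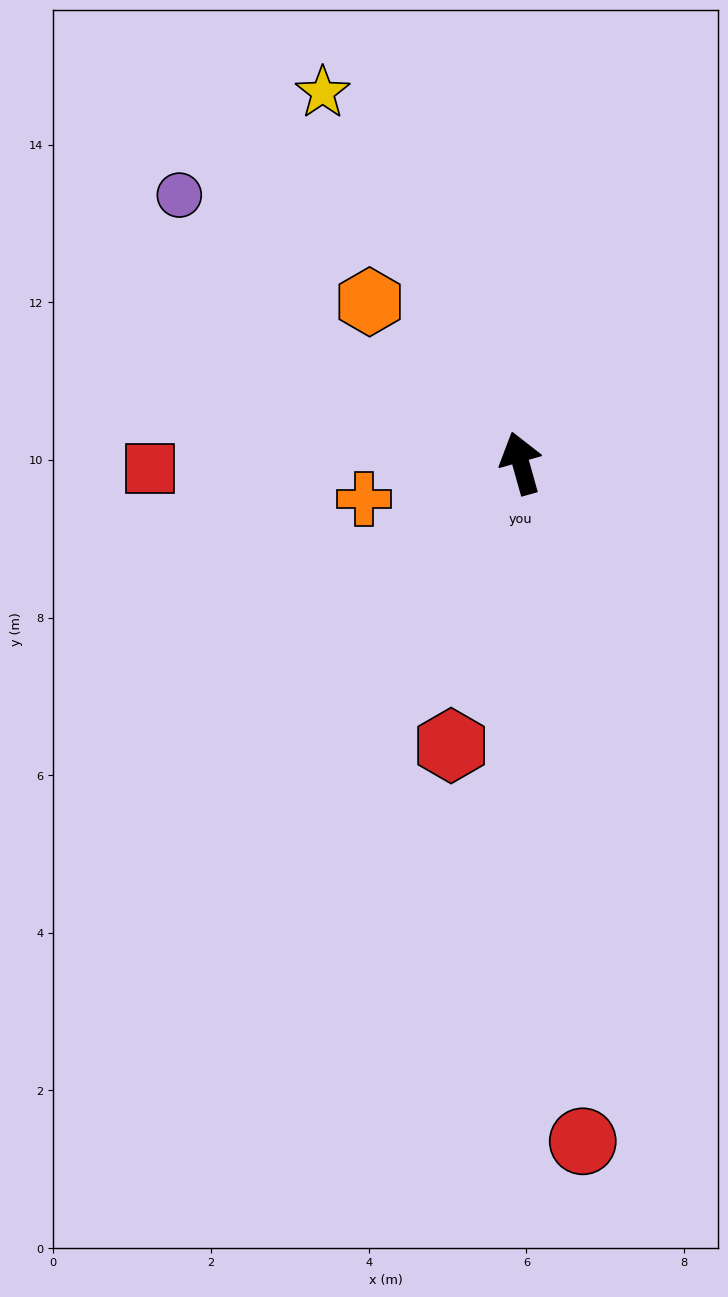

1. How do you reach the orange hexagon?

turn left 27°, forward 2.8 m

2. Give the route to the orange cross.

turn left 87°, forward 2.0 m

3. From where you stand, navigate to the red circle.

turn left 170°, forward 8.6 m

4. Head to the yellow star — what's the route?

turn left 12°, forward 5.3 m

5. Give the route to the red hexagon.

turn left 150°, forward 3.7 m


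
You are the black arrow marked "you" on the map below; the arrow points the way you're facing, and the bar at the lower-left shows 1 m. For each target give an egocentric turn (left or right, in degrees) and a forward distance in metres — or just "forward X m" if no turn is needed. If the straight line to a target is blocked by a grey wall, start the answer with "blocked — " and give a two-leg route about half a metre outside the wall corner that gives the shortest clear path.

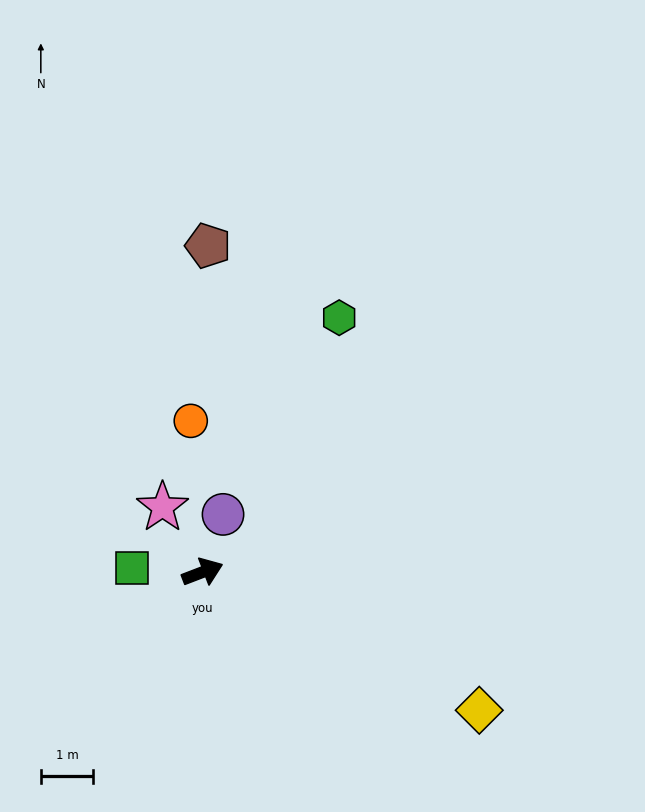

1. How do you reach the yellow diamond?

turn right 48°, forward 5.9 m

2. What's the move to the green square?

turn left 156°, forward 1.4 m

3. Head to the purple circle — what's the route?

turn left 50°, forward 1.2 m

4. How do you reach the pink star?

turn left 101°, forward 1.5 m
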